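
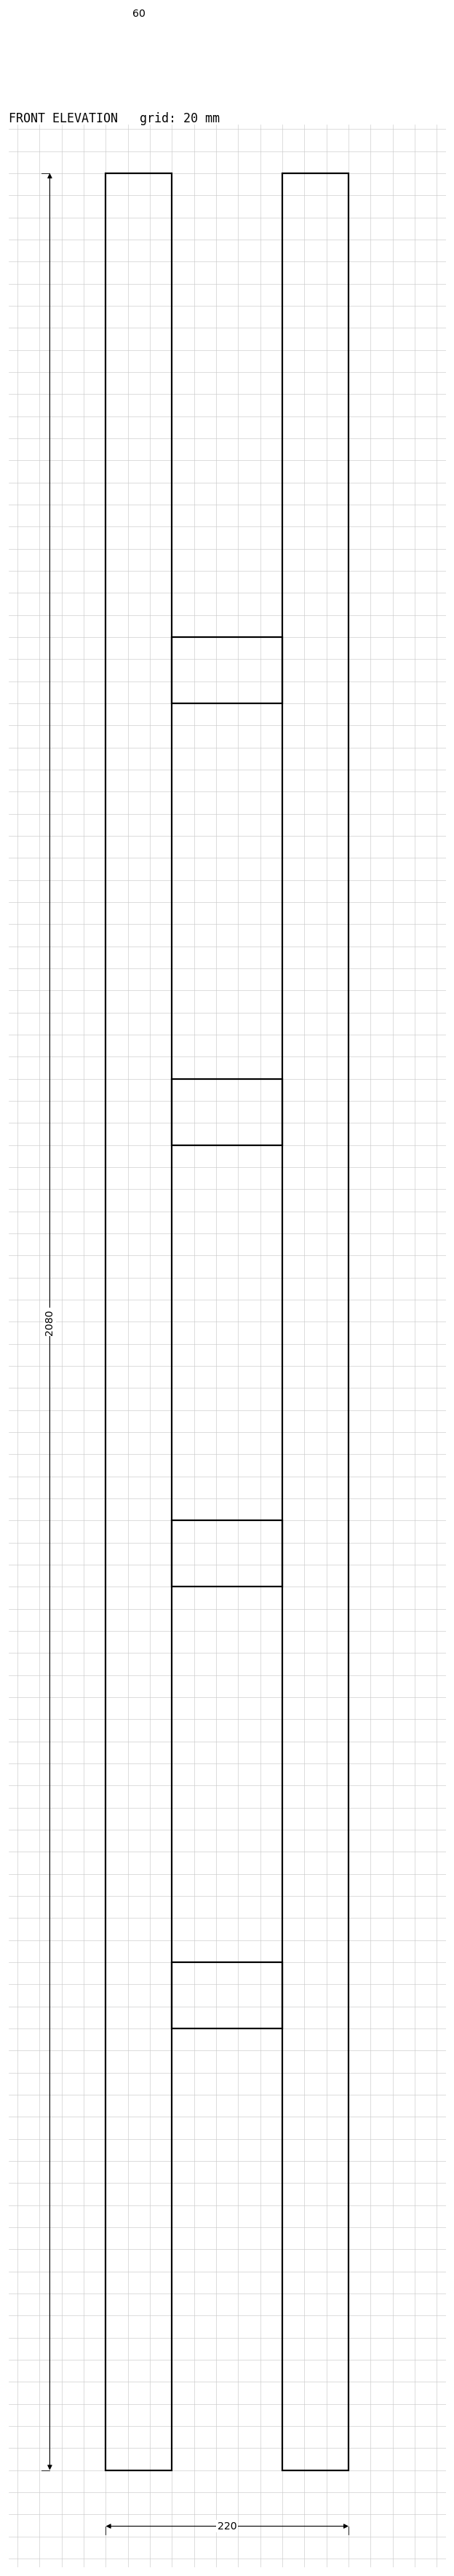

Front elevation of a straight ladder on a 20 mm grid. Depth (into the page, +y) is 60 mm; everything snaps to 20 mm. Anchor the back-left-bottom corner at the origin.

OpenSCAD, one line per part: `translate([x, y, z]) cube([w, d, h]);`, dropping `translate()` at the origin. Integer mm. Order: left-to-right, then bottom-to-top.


cube([60, 60, 2080]);
translate([60, 0, 400]) cube([100, 60, 60]);
translate([60, 0, 800]) cube([100, 60, 60]);
translate([60, 0, 1200]) cube([100, 60, 60]);
translate([60, 0, 1600]) cube([100, 60, 60]);
translate([160, 0, 0]) cube([60, 60, 2080]);


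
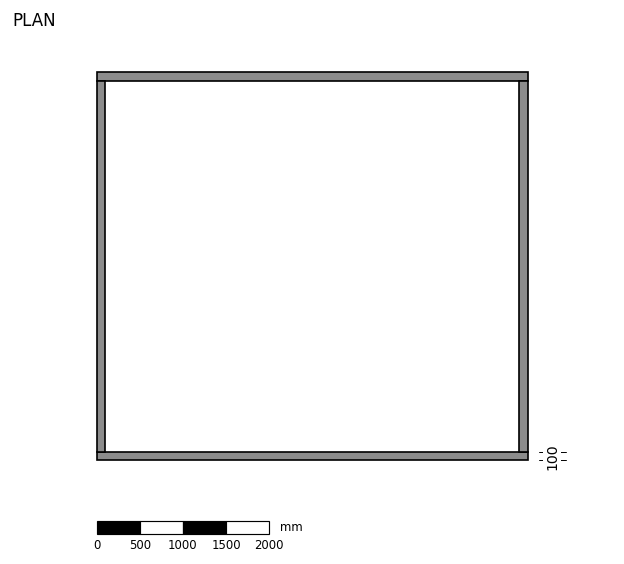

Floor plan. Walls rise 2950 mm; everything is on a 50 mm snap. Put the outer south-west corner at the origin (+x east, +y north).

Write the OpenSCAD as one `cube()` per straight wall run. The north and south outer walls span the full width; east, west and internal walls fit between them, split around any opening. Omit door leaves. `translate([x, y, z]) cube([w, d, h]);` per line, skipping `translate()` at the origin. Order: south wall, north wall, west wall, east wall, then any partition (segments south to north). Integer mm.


cube([5000, 100, 2950]);
translate([0, 4400, 0]) cube([5000, 100, 2950]);
translate([0, 100, 0]) cube([100, 4300, 2950]);
translate([4900, 100, 0]) cube([100, 4300, 2950]);


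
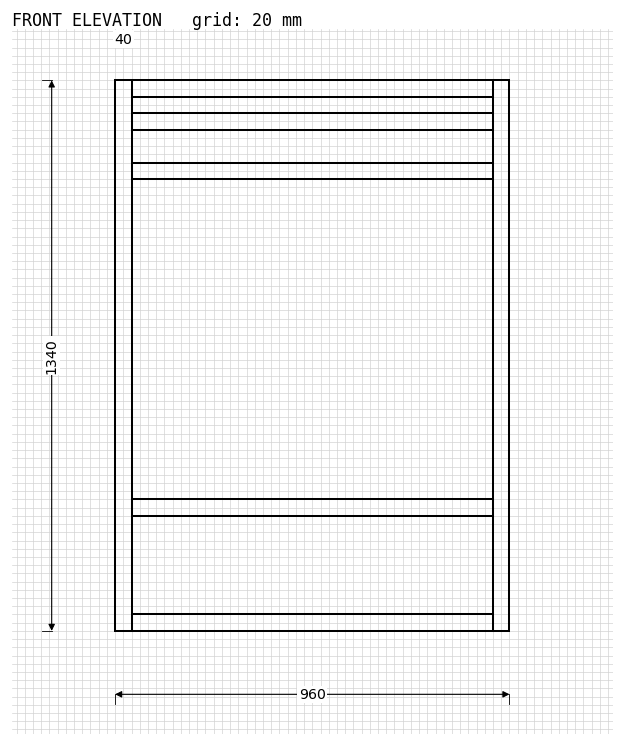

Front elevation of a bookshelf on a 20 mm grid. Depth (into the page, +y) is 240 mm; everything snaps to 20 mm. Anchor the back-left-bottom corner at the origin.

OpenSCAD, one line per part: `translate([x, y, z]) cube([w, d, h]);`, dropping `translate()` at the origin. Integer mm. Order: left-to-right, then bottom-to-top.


cube([40, 240, 1340]);
translate([40, 0, 0]) cube([880, 240, 40]);
translate([40, 0, 280]) cube([880, 240, 40]);
translate([40, 0, 1100]) cube([880, 240, 40]);
translate([40, 0, 1220]) cube([880, 240, 40]);
translate([40, 0, 1300]) cube([880, 240, 40]);
translate([920, 0, 0]) cube([40, 240, 1340]);


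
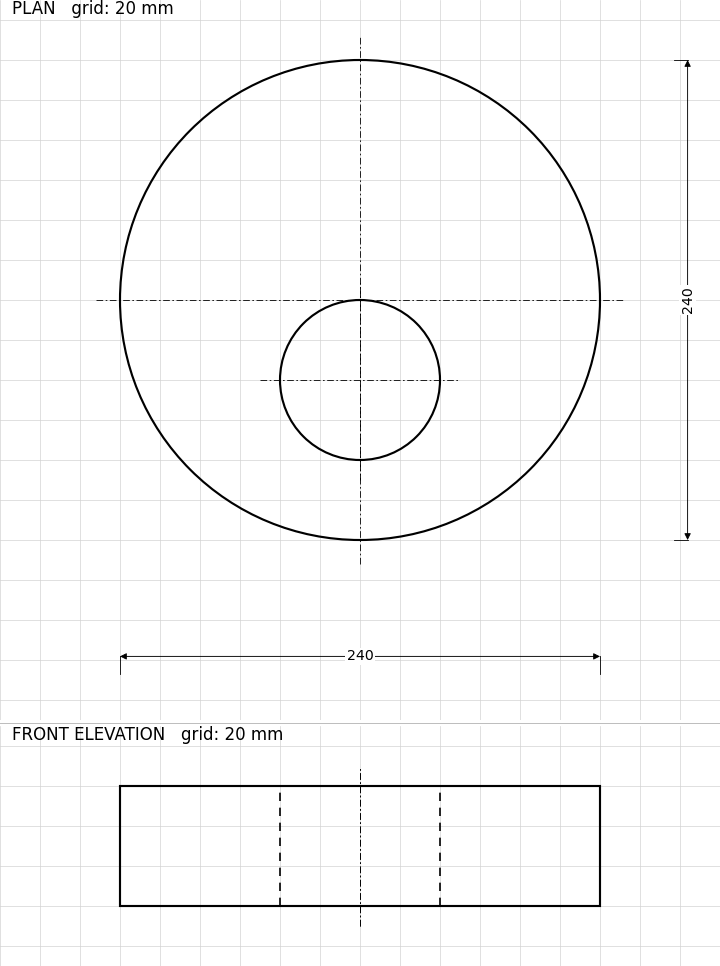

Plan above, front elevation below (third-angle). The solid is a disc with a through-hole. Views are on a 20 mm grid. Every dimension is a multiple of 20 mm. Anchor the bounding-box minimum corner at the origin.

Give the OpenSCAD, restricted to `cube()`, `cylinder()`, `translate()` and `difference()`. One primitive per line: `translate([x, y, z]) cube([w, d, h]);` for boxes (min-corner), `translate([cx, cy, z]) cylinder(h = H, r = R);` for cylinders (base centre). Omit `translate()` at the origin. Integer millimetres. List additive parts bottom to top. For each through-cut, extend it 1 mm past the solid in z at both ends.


difference() {
  translate([120, 120, 0]) cylinder(h = 60, r = 120);
  translate([120, 80, -1]) cylinder(h = 62, r = 40);
}


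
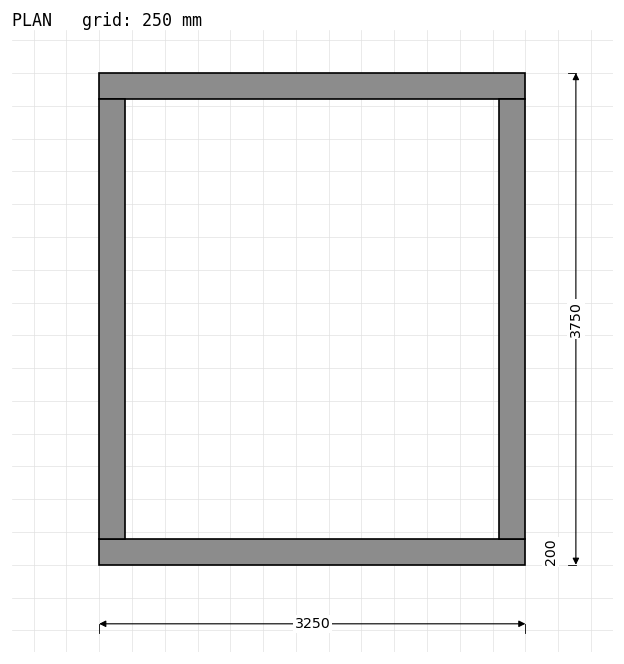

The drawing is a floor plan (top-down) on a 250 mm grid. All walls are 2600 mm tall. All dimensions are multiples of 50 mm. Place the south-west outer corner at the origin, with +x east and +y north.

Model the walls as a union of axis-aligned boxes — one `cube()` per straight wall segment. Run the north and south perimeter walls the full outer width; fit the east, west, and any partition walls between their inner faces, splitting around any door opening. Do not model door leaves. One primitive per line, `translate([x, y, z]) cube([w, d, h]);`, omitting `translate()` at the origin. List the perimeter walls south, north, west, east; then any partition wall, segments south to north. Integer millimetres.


cube([3250, 200, 2600]);
translate([0, 3550, 0]) cube([3250, 200, 2600]);
translate([0, 200, 0]) cube([200, 3350, 2600]);
translate([3050, 200, 0]) cube([200, 3350, 2600]);


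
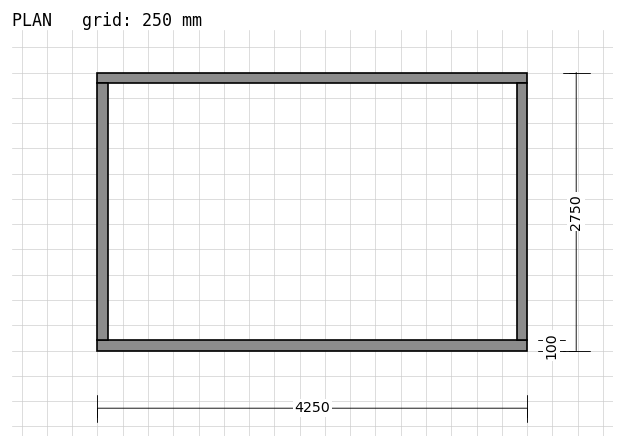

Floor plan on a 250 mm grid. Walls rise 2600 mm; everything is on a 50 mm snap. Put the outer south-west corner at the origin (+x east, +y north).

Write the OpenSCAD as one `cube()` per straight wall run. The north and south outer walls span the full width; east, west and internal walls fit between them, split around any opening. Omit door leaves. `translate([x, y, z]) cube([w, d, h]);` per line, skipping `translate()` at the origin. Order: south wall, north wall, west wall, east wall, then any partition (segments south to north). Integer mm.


cube([4250, 100, 2600]);
translate([0, 2650, 0]) cube([4250, 100, 2600]);
translate([0, 100, 0]) cube([100, 2550, 2600]);
translate([4150, 100, 0]) cube([100, 2550, 2600]);


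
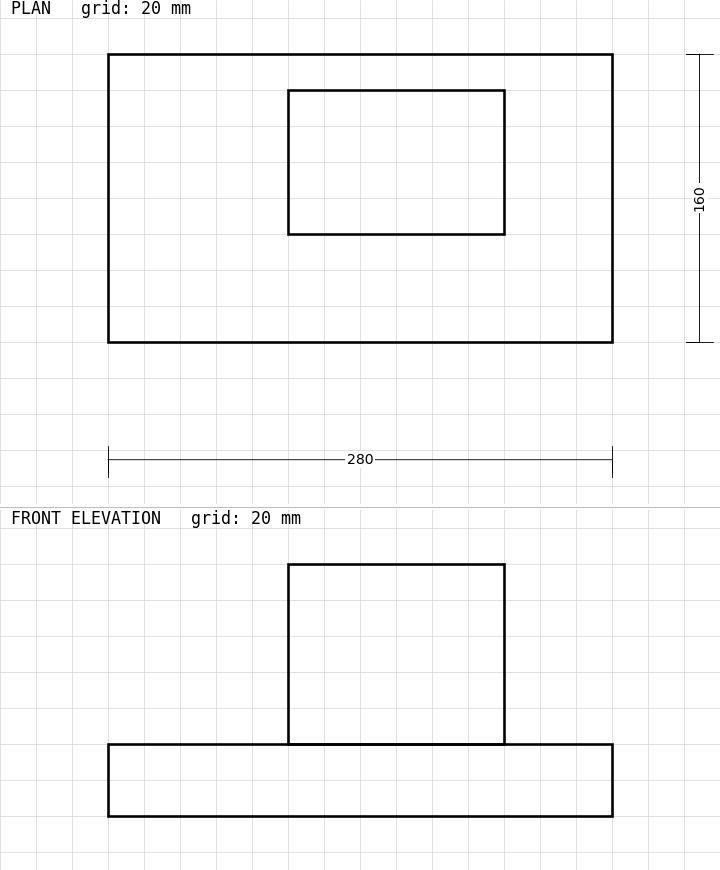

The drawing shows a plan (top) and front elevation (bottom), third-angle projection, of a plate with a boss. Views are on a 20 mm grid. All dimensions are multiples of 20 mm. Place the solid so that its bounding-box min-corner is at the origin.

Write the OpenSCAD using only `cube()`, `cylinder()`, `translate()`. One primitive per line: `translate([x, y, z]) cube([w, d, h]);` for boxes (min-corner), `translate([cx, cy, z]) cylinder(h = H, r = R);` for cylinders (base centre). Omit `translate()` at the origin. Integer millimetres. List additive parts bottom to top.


cube([280, 160, 40]);
translate([100, 60, 40]) cube([120, 80, 100]);


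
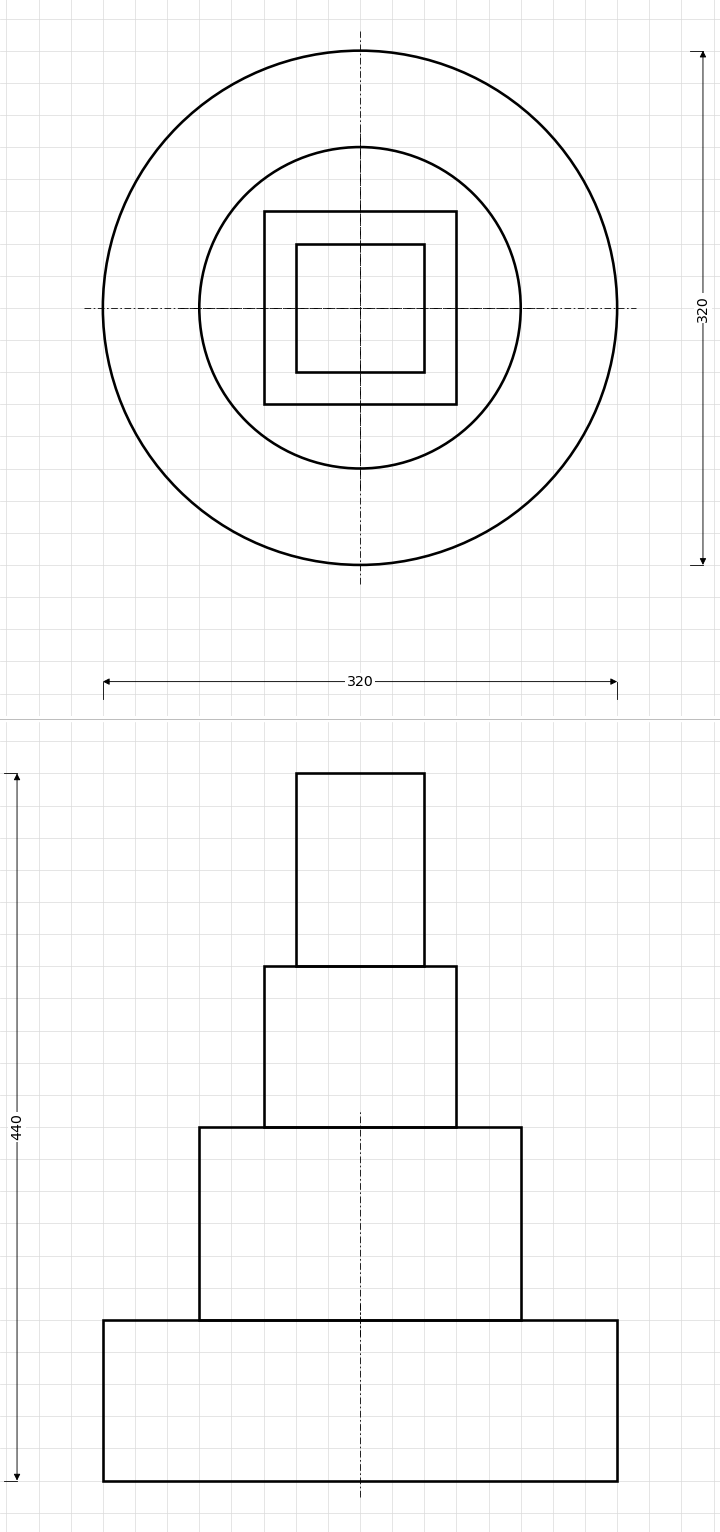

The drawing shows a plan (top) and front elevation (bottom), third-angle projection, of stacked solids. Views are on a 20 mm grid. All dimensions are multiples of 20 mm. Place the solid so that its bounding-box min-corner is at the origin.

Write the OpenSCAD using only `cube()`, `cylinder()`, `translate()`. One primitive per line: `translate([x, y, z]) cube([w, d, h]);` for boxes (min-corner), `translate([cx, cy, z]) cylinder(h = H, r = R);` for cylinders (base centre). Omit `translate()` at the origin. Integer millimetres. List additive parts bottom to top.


translate([160, 160, 0]) cylinder(h = 100, r = 160);
translate([160, 160, 100]) cylinder(h = 120, r = 100);
translate([100, 100, 220]) cube([120, 120, 100]);
translate([120, 120, 320]) cube([80, 80, 120]);


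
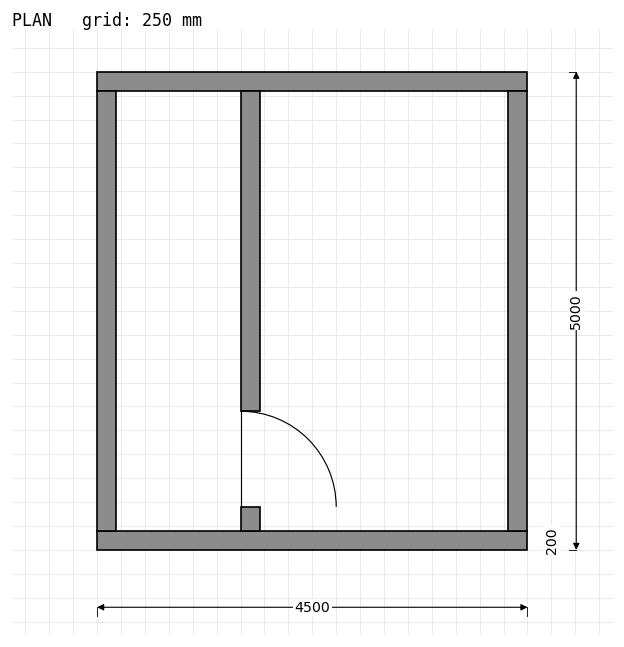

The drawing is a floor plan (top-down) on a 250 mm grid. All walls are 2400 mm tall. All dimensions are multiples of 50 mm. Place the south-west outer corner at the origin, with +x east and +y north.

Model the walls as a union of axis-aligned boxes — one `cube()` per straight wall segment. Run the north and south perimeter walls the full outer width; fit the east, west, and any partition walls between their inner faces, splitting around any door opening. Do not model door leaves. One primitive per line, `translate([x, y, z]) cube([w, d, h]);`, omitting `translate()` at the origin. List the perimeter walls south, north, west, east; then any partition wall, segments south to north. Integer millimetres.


cube([4500, 200, 2400]);
translate([0, 4800, 0]) cube([4500, 200, 2400]);
translate([0, 200, 0]) cube([200, 4600, 2400]);
translate([4300, 200, 0]) cube([200, 4600, 2400]);
translate([1500, 200, 0]) cube([200, 250, 2400]);
translate([1500, 1450, 0]) cube([200, 3350, 2400]);


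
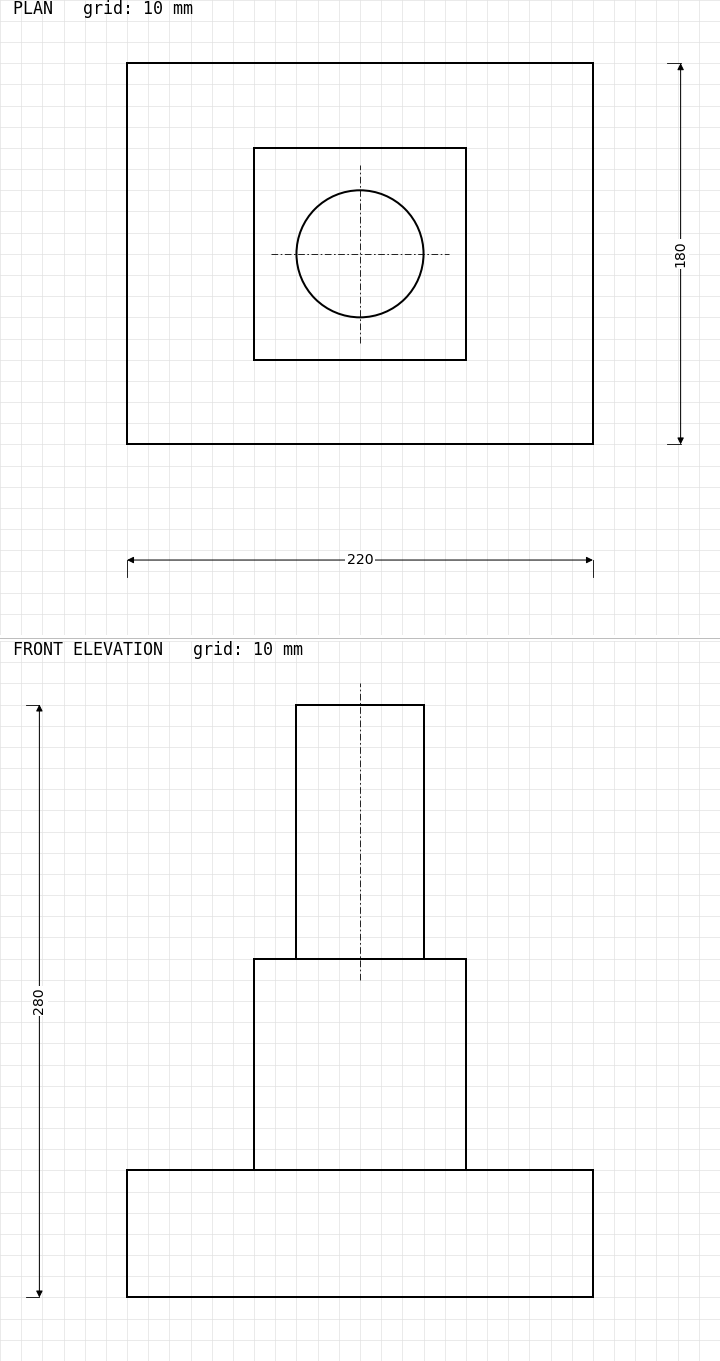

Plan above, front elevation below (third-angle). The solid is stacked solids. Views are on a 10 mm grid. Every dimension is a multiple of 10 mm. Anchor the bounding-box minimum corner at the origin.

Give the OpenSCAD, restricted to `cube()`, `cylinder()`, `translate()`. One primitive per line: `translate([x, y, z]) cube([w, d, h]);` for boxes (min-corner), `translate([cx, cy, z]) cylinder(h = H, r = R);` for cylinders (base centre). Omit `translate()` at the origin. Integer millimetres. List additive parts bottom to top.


cube([220, 180, 60]);
translate([60, 40, 60]) cube([100, 100, 100]);
translate([110, 90, 160]) cylinder(h = 120, r = 30);


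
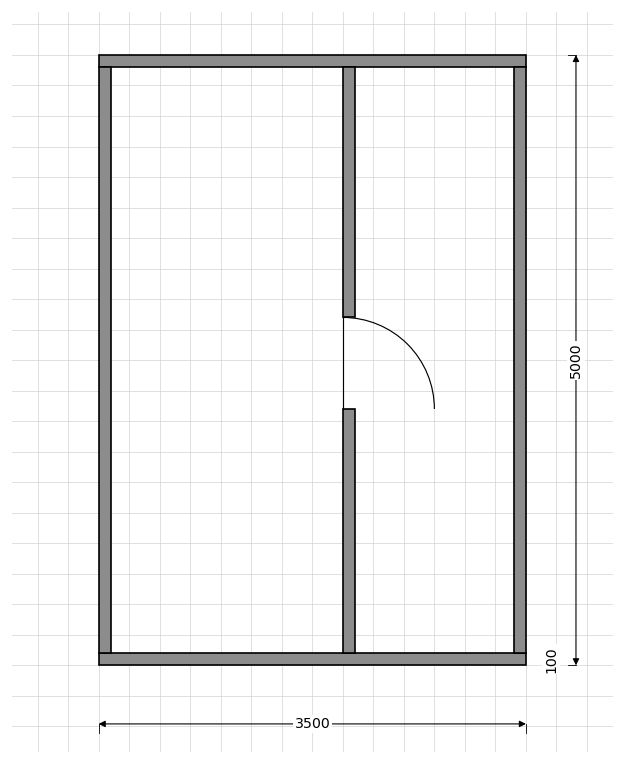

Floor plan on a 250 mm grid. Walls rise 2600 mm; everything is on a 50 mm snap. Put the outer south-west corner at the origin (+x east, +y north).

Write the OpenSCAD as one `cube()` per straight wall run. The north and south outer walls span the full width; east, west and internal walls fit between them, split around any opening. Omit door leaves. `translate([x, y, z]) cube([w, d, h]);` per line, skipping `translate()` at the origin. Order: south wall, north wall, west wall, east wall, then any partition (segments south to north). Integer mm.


cube([3500, 100, 2600]);
translate([0, 4900, 0]) cube([3500, 100, 2600]);
translate([0, 100, 0]) cube([100, 4800, 2600]);
translate([3400, 100, 0]) cube([100, 4800, 2600]);
translate([2000, 100, 0]) cube([100, 2000, 2600]);
translate([2000, 2850, 0]) cube([100, 2050, 2600]);


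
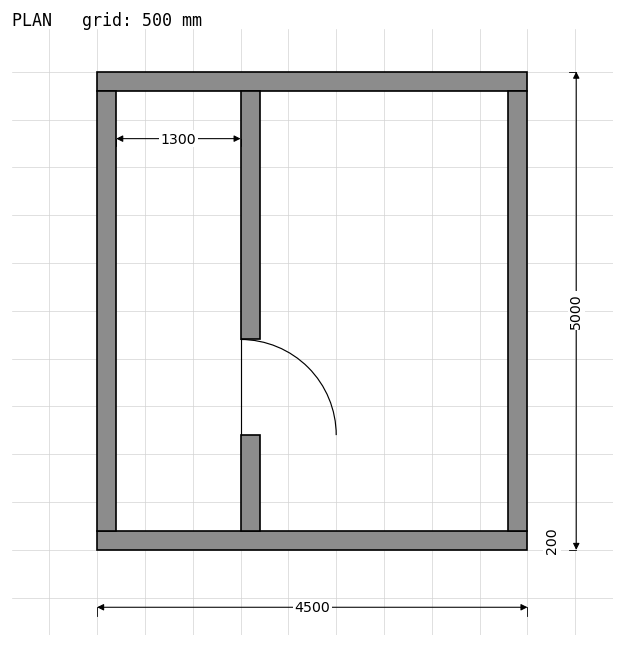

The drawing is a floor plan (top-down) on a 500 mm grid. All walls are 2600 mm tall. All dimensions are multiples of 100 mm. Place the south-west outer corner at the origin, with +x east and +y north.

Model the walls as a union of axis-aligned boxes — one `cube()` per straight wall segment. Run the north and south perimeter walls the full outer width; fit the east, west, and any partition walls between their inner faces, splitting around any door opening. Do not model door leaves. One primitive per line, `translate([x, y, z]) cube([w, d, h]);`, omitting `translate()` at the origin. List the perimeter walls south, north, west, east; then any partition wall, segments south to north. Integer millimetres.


cube([4500, 200, 2600]);
translate([0, 4800, 0]) cube([4500, 200, 2600]);
translate([0, 200, 0]) cube([200, 4600, 2600]);
translate([4300, 200, 0]) cube([200, 4600, 2600]);
translate([1500, 200, 0]) cube([200, 1000, 2600]);
translate([1500, 2200, 0]) cube([200, 2600, 2600]);


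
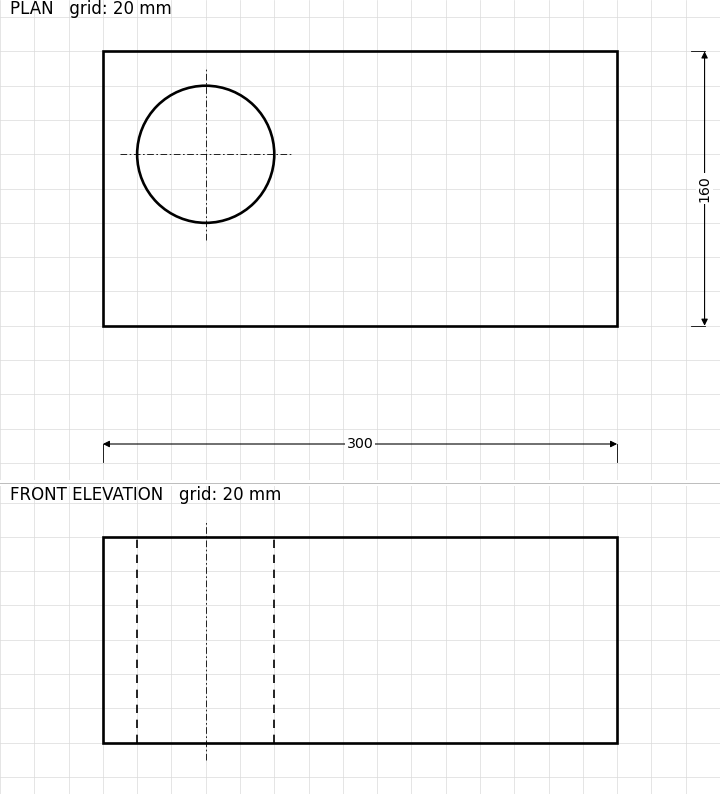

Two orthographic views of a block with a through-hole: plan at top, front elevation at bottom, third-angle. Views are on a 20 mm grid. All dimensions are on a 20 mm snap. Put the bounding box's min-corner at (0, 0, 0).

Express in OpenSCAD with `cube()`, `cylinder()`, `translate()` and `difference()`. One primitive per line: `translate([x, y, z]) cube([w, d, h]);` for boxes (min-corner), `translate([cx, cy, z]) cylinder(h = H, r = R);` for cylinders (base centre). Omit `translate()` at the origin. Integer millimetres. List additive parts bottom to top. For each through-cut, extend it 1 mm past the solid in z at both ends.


difference() {
  cube([300, 160, 120]);
  translate([60, 100, -1]) cylinder(h = 122, r = 40);
}


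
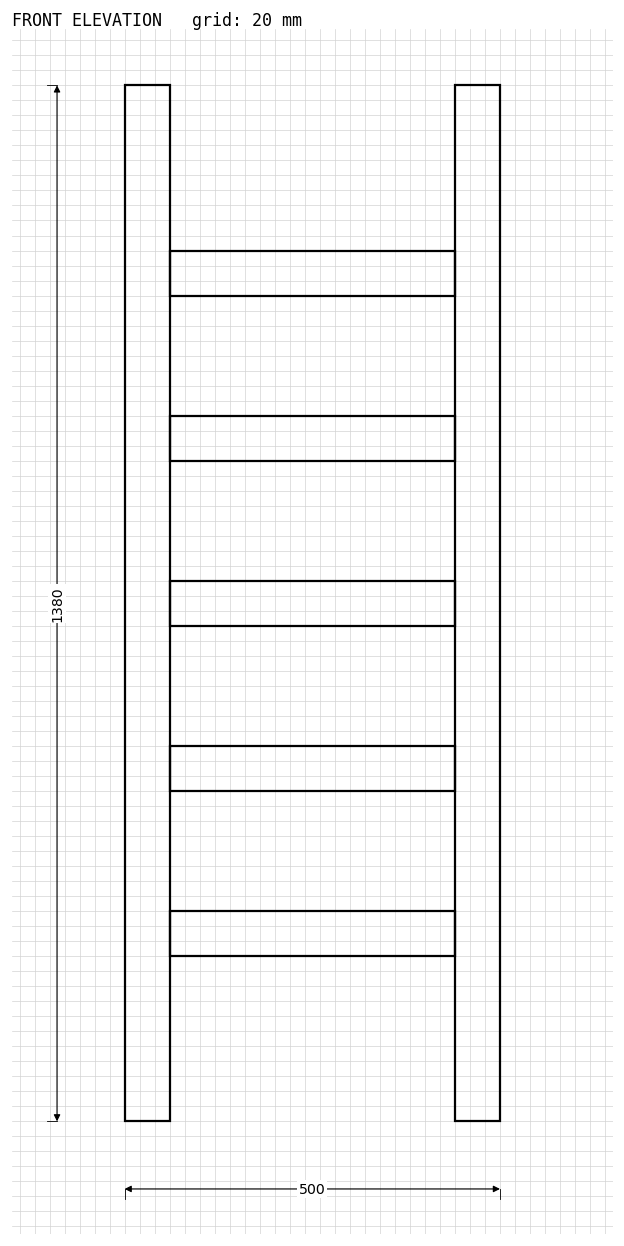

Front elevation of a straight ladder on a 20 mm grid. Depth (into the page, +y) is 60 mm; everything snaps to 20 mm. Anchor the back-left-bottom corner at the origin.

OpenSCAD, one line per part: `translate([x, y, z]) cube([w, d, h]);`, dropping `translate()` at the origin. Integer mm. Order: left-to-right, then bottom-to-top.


cube([60, 60, 1380]);
translate([60, 0, 220]) cube([380, 60, 60]);
translate([60, 0, 440]) cube([380, 60, 60]);
translate([60, 0, 660]) cube([380, 60, 60]);
translate([60, 0, 880]) cube([380, 60, 60]);
translate([60, 0, 1100]) cube([380, 60, 60]);
translate([440, 0, 0]) cube([60, 60, 1380]);


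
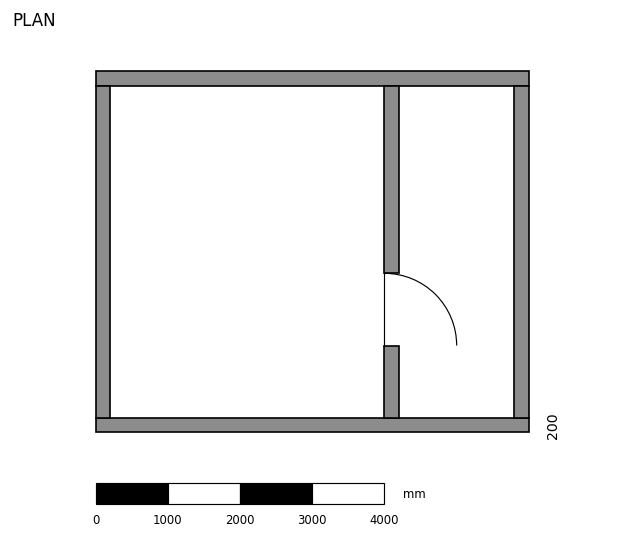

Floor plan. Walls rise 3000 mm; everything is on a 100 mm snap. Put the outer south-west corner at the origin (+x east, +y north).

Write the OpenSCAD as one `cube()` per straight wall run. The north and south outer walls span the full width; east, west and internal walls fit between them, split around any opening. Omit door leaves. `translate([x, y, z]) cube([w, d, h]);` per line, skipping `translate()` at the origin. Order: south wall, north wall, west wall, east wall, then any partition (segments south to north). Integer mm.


cube([6000, 200, 3000]);
translate([0, 4800, 0]) cube([6000, 200, 3000]);
translate([0, 200, 0]) cube([200, 4600, 3000]);
translate([5800, 200, 0]) cube([200, 4600, 3000]);
translate([4000, 200, 0]) cube([200, 1000, 3000]);
translate([4000, 2200, 0]) cube([200, 2600, 3000]);


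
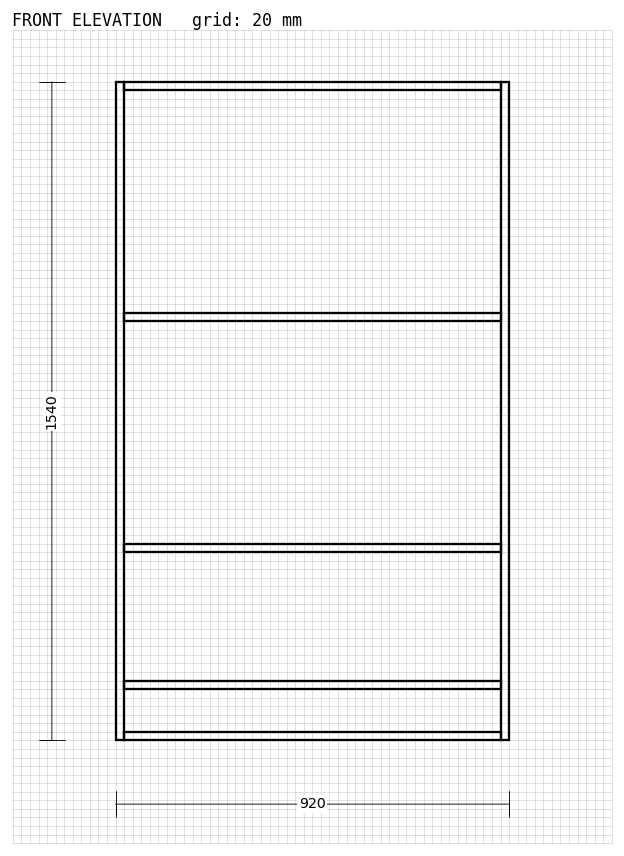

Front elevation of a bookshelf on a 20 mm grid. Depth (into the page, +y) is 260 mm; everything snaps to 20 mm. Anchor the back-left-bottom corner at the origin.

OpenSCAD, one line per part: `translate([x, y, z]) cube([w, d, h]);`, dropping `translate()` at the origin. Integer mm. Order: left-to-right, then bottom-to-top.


cube([20, 260, 1540]);
translate([20, 0, 0]) cube([880, 260, 20]);
translate([20, 0, 120]) cube([880, 260, 20]);
translate([20, 0, 440]) cube([880, 260, 20]);
translate([20, 0, 980]) cube([880, 260, 20]);
translate([20, 0, 1520]) cube([880, 260, 20]);
translate([900, 0, 0]) cube([20, 260, 1540]);


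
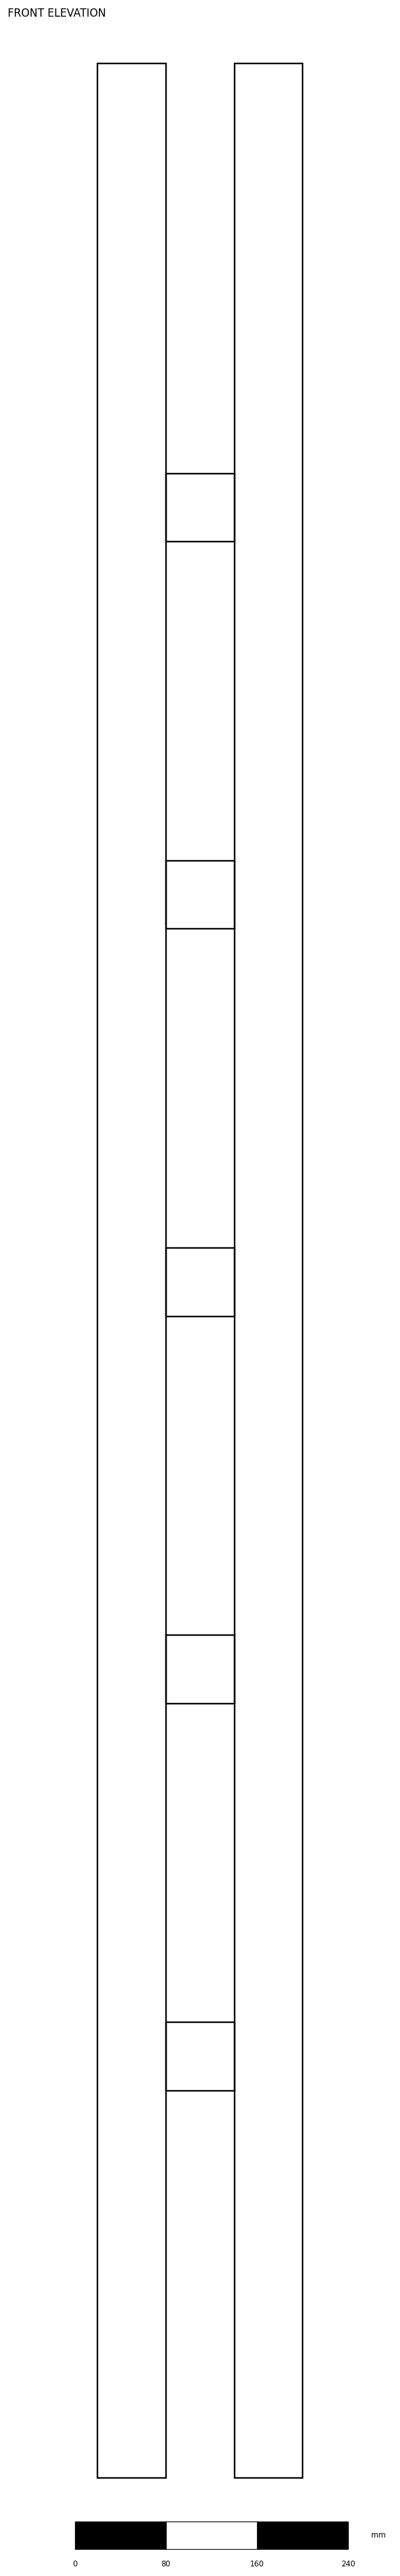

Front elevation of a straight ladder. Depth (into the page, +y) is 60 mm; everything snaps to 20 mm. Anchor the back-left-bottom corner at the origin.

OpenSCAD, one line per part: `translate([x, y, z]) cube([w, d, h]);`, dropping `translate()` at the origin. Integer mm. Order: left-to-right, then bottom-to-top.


cube([60, 60, 2120]);
translate([60, 0, 340]) cube([60, 60, 60]);
translate([60, 0, 680]) cube([60, 60, 60]);
translate([60, 0, 1020]) cube([60, 60, 60]);
translate([60, 0, 1360]) cube([60, 60, 60]);
translate([60, 0, 1700]) cube([60, 60, 60]);
translate([120, 0, 0]) cube([60, 60, 2120]);


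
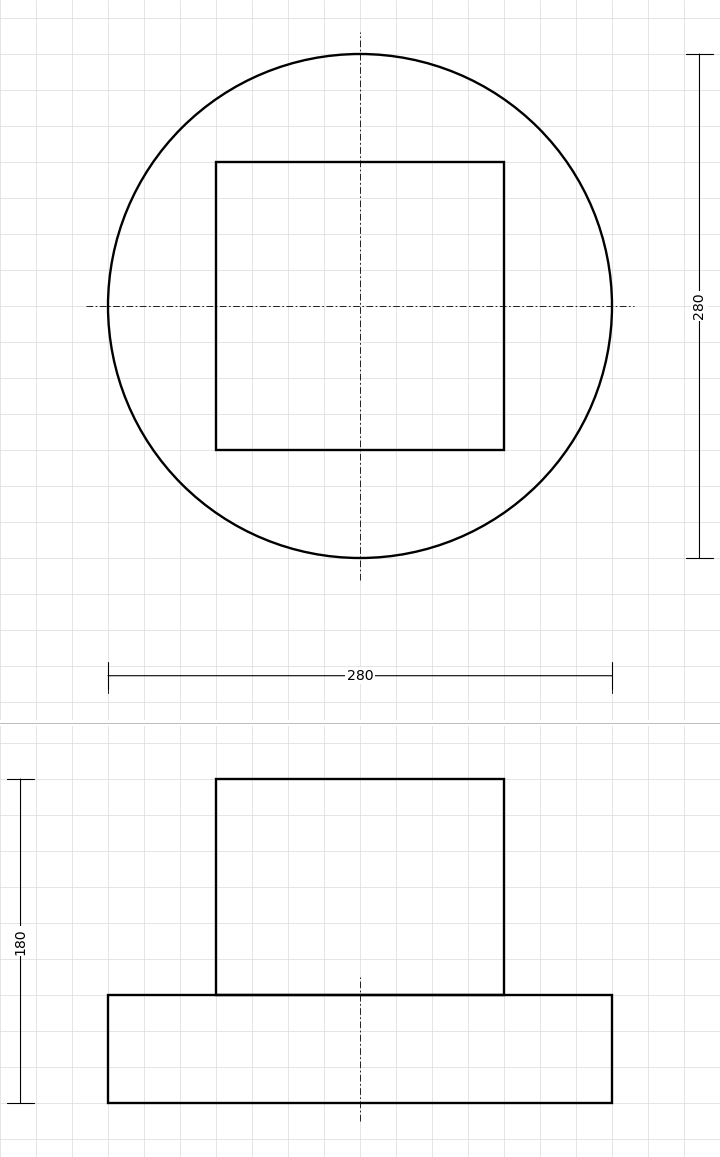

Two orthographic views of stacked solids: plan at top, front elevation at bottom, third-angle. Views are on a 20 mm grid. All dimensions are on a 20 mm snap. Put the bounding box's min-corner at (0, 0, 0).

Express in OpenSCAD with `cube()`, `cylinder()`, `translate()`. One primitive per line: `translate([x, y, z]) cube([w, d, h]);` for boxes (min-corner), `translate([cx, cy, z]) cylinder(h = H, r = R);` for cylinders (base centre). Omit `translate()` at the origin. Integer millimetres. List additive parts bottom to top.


translate([140, 140, 0]) cylinder(h = 60, r = 140);
translate([60, 60, 60]) cube([160, 160, 120]);


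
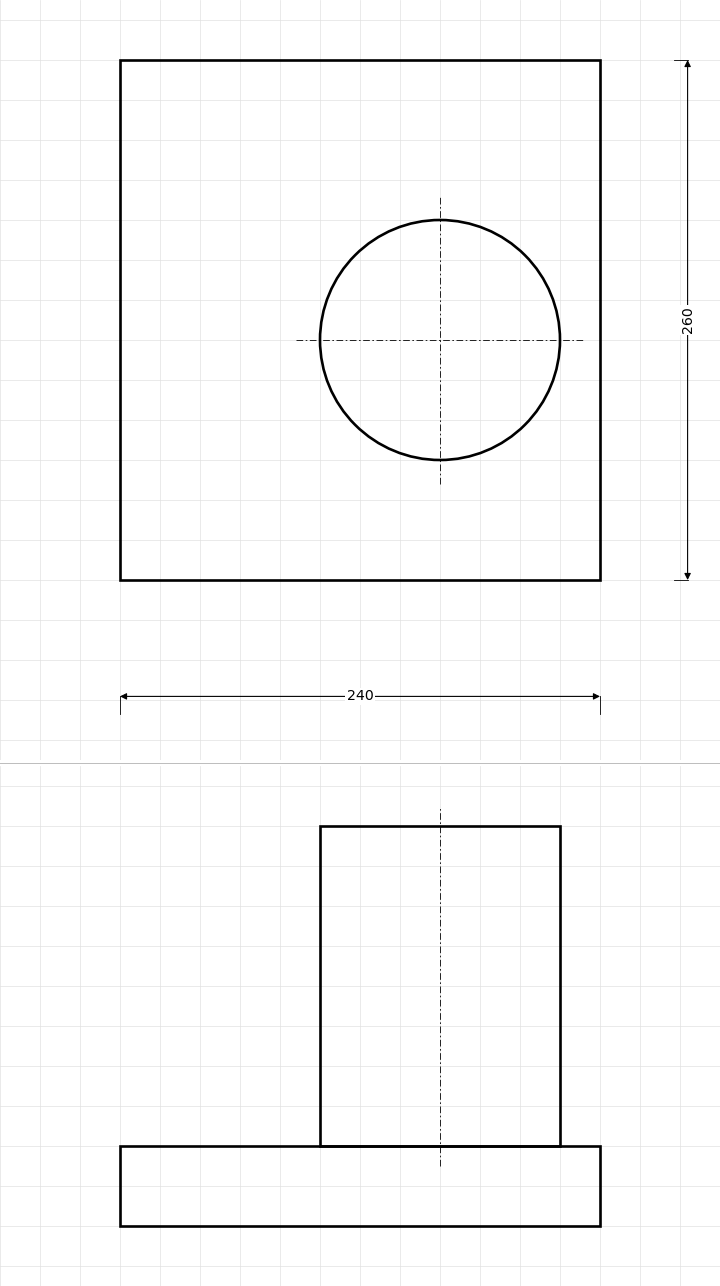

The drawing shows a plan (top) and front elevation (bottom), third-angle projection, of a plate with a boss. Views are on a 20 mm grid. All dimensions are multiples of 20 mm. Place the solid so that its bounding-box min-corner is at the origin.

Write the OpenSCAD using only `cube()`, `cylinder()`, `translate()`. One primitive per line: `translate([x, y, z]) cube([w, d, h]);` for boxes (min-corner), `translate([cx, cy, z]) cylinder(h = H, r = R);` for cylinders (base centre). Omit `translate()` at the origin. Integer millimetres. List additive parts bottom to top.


cube([240, 260, 40]);
translate([160, 120, 40]) cylinder(h = 160, r = 60);


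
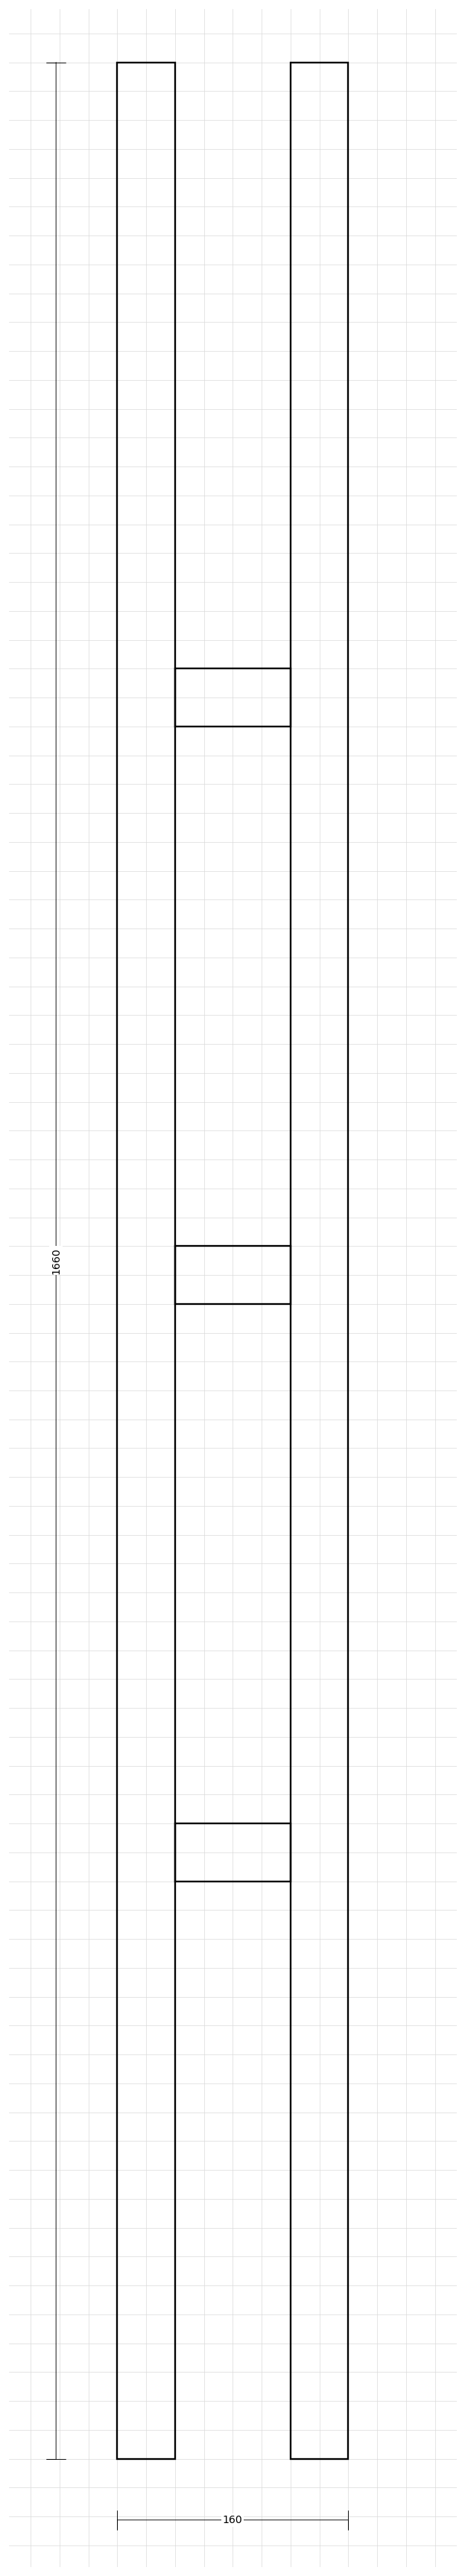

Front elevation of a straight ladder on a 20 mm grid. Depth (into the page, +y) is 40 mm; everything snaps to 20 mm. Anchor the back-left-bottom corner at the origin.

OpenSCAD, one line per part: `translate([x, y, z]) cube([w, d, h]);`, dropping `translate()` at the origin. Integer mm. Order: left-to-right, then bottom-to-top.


cube([40, 40, 1660]);
translate([40, 0, 400]) cube([80, 40, 40]);
translate([40, 0, 800]) cube([80, 40, 40]);
translate([40, 0, 1200]) cube([80, 40, 40]);
translate([120, 0, 0]) cube([40, 40, 1660]);


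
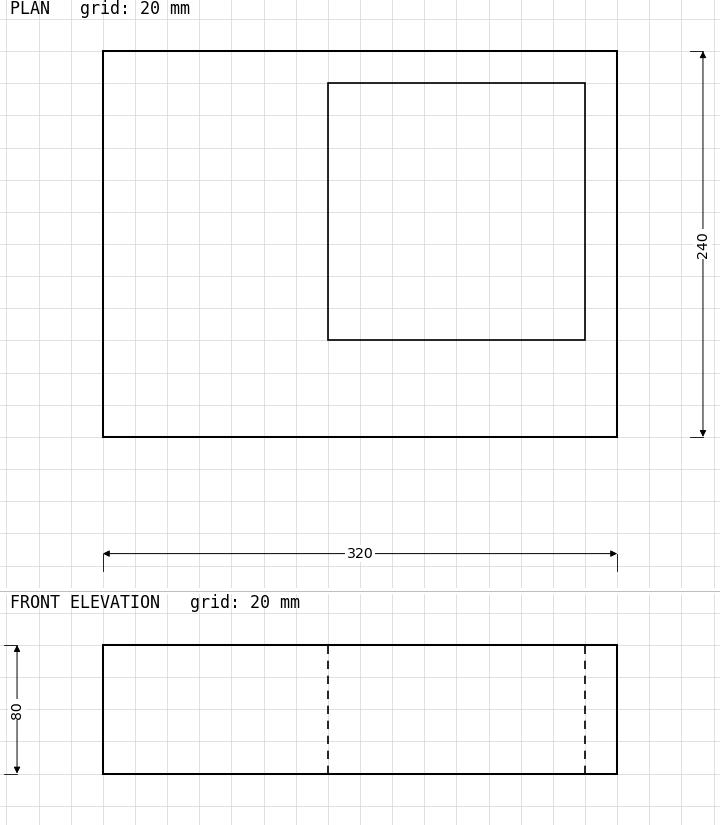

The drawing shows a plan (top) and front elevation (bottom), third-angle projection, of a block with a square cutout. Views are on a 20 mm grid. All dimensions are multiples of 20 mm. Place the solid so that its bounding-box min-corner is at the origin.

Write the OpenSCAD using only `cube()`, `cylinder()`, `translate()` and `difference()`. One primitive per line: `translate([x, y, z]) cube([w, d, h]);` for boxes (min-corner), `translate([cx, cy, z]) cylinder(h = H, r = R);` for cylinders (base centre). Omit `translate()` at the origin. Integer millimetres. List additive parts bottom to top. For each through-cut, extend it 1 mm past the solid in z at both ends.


difference() {
  cube([320, 240, 80]);
  translate([140, 60, -1]) cube([160, 160, 82]);
}


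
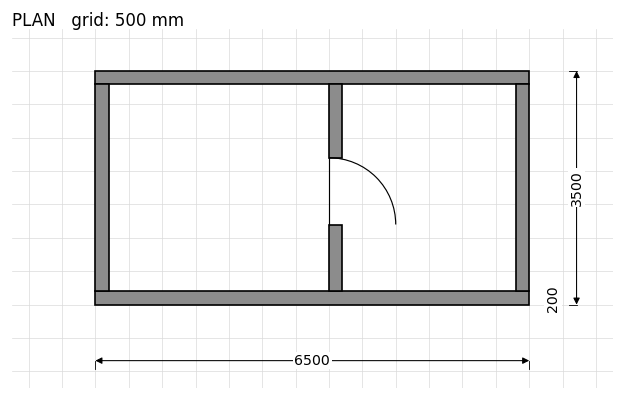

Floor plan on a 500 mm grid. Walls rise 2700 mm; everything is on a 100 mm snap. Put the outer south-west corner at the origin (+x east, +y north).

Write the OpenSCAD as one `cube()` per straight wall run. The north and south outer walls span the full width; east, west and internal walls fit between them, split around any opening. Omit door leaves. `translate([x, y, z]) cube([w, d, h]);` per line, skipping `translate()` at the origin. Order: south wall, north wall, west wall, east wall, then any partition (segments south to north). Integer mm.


cube([6500, 200, 2700]);
translate([0, 3300, 0]) cube([6500, 200, 2700]);
translate([0, 200, 0]) cube([200, 3100, 2700]);
translate([6300, 200, 0]) cube([200, 3100, 2700]);
translate([3500, 200, 0]) cube([200, 1000, 2700]);
translate([3500, 2200, 0]) cube([200, 1100, 2700]);


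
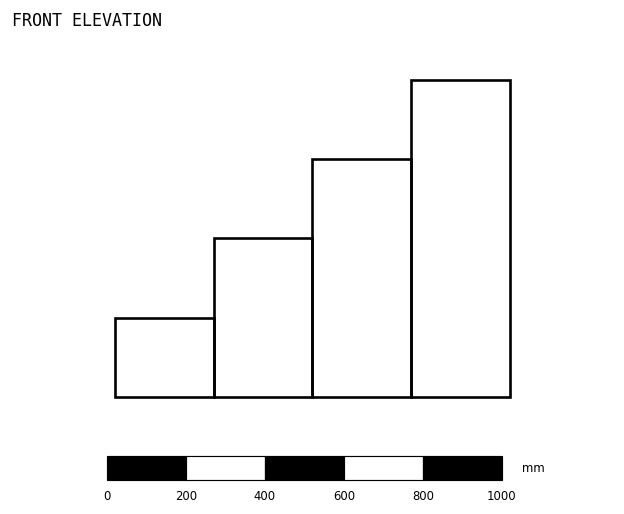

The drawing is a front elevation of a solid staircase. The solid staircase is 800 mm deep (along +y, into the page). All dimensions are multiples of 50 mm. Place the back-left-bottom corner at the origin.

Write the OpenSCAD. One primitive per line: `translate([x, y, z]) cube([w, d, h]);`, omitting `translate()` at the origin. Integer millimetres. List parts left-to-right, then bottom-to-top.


cube([250, 800, 200]);
translate([250, 0, 0]) cube([250, 800, 400]);
translate([500, 0, 0]) cube([250, 800, 600]);
translate([750, 0, 0]) cube([250, 800, 800]);


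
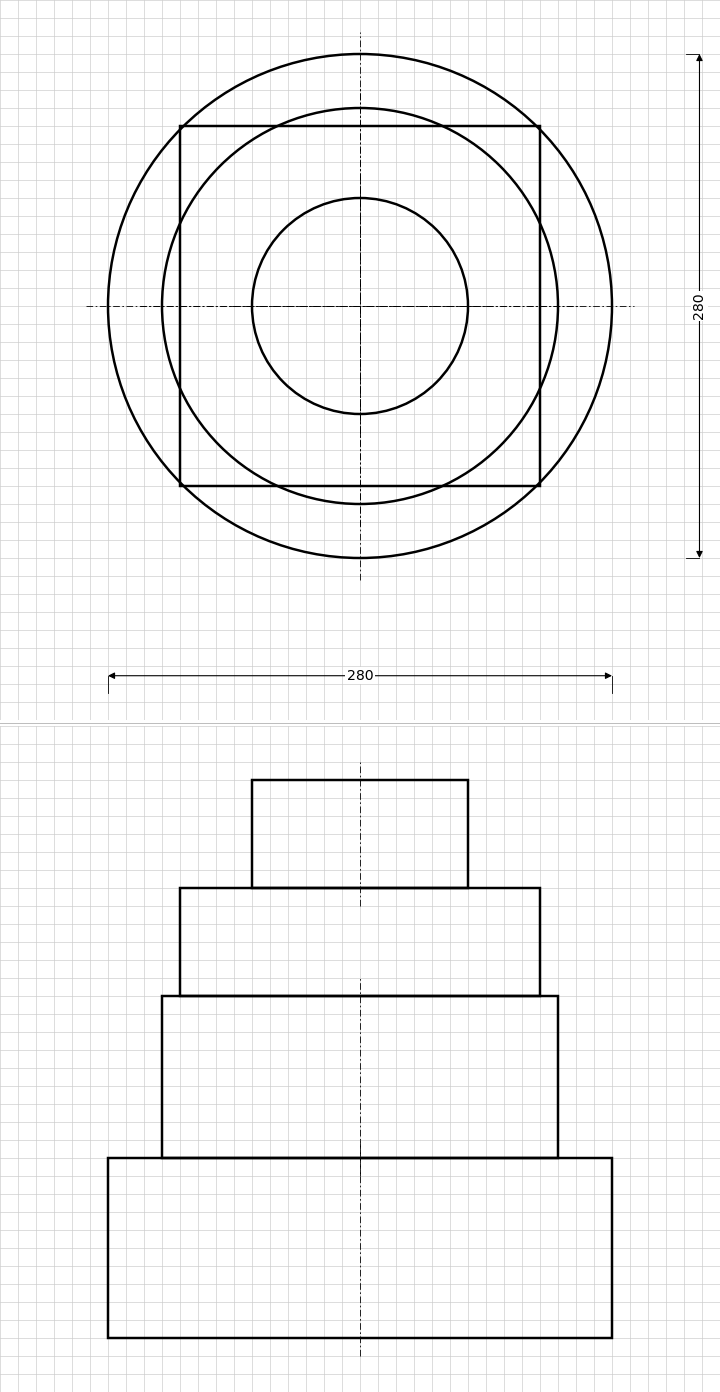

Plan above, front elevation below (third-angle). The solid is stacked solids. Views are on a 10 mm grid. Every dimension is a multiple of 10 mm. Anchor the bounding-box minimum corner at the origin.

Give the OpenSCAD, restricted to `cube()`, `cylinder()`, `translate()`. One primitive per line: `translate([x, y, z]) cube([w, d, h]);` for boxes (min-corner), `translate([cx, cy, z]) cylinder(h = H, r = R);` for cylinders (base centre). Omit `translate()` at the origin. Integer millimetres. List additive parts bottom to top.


translate([140, 140, 0]) cylinder(h = 100, r = 140);
translate([140, 140, 100]) cylinder(h = 90, r = 110);
translate([40, 40, 190]) cube([200, 200, 60]);
translate([140, 140, 250]) cylinder(h = 60, r = 60);


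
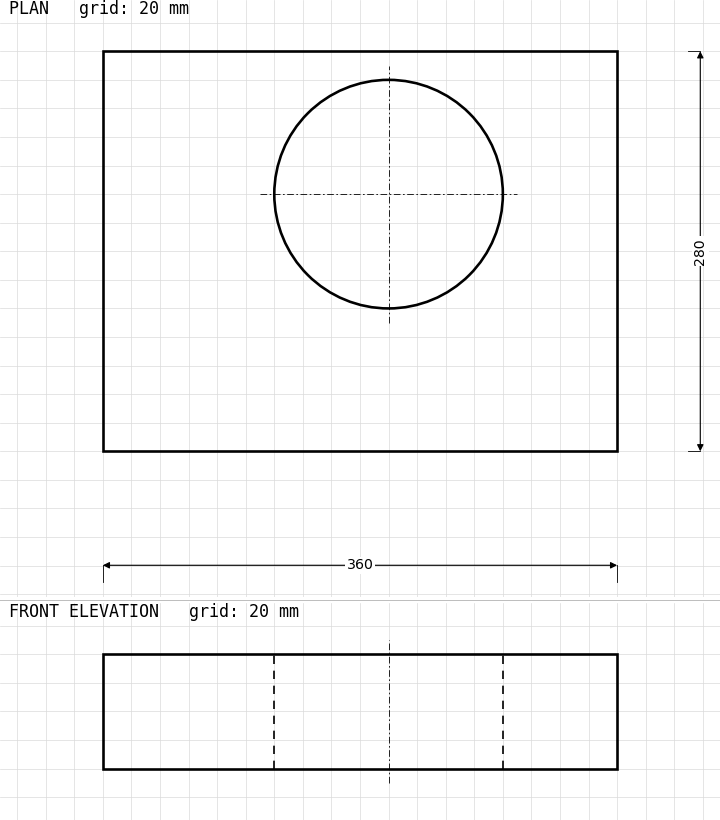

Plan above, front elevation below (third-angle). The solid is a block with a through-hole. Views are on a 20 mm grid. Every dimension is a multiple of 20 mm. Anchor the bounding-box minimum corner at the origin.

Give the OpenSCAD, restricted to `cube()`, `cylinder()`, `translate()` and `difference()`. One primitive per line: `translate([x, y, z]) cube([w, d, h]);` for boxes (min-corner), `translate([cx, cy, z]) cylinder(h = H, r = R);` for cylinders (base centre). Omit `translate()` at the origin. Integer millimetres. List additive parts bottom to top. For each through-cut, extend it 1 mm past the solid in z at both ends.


difference() {
  cube([360, 280, 80]);
  translate([200, 180, -1]) cylinder(h = 82, r = 80);
}


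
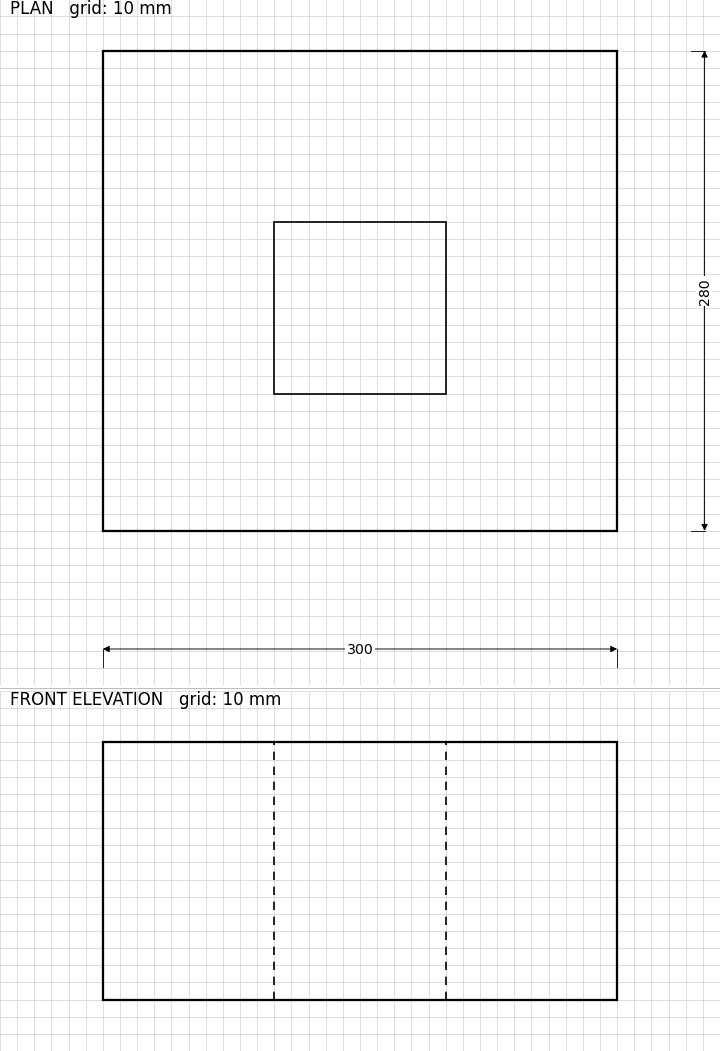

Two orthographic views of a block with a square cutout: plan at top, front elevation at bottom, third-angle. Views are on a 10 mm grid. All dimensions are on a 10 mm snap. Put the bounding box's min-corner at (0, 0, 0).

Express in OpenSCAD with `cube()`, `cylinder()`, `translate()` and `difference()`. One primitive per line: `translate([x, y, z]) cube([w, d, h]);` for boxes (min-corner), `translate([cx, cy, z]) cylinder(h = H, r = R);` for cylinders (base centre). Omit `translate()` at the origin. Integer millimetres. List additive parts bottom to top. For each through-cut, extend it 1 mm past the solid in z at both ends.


difference() {
  cube([300, 280, 150]);
  translate([100, 80, -1]) cube([100, 100, 152]);
}


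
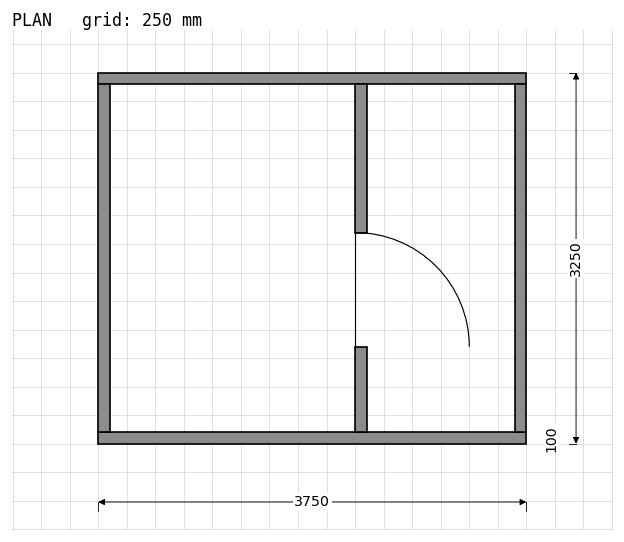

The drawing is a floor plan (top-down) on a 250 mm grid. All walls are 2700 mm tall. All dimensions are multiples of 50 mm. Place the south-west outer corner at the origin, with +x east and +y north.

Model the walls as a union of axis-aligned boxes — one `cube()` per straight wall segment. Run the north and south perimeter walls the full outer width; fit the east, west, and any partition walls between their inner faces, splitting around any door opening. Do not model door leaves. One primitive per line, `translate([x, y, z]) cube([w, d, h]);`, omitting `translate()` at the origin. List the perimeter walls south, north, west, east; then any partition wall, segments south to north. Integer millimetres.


cube([3750, 100, 2700]);
translate([0, 3150, 0]) cube([3750, 100, 2700]);
translate([0, 100, 0]) cube([100, 3050, 2700]);
translate([3650, 100, 0]) cube([100, 3050, 2700]);
translate([2250, 100, 0]) cube([100, 750, 2700]);
translate([2250, 1850, 0]) cube([100, 1300, 2700]);


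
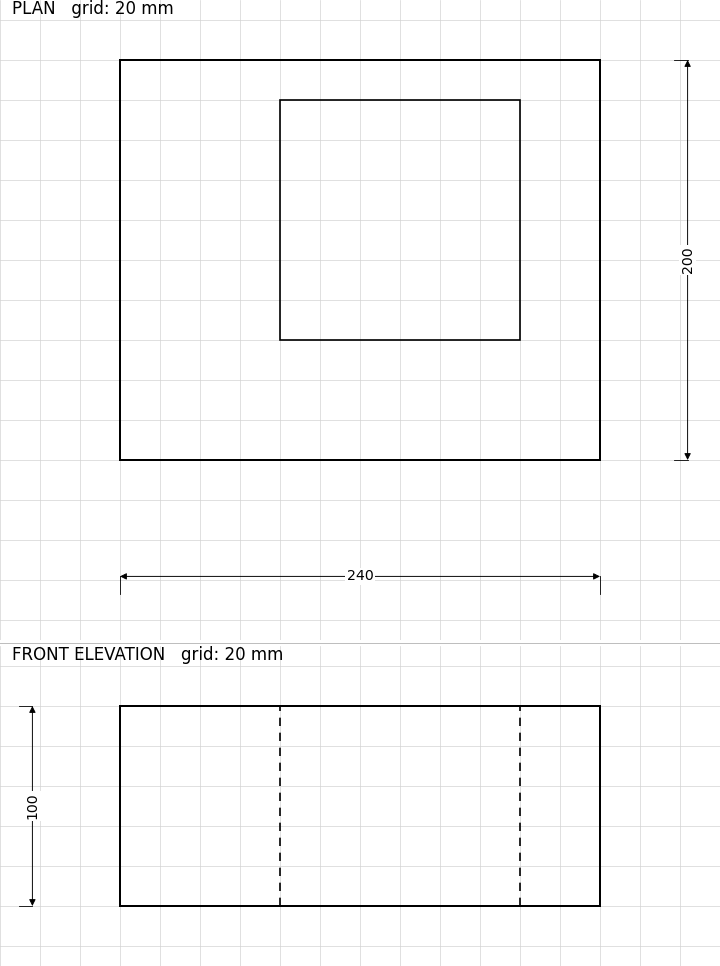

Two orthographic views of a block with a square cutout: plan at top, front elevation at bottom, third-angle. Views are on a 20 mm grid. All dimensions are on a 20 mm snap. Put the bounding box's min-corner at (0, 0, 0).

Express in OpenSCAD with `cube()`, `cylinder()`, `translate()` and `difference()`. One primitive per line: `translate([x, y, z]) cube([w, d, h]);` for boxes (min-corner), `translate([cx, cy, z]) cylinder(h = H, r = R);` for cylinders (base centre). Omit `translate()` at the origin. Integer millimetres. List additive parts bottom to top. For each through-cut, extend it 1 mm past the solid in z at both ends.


difference() {
  cube([240, 200, 100]);
  translate([80, 60, -1]) cube([120, 120, 102]);
}


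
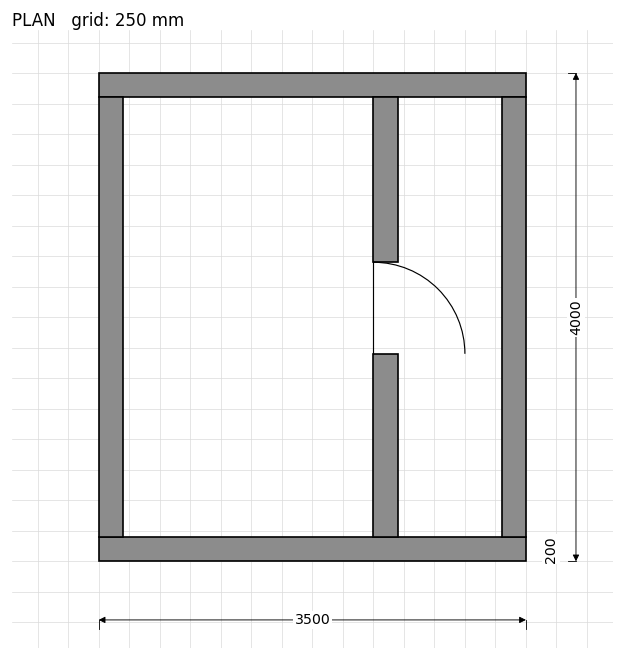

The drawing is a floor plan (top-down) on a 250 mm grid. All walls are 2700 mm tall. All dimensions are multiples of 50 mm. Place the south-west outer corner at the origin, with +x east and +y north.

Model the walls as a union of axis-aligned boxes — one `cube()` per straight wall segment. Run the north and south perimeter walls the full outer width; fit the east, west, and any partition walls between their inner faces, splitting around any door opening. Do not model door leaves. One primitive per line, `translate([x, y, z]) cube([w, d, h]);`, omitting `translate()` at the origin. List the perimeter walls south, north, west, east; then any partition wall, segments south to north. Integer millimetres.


cube([3500, 200, 2700]);
translate([0, 3800, 0]) cube([3500, 200, 2700]);
translate([0, 200, 0]) cube([200, 3600, 2700]);
translate([3300, 200, 0]) cube([200, 3600, 2700]);
translate([2250, 200, 0]) cube([200, 1500, 2700]);
translate([2250, 2450, 0]) cube([200, 1350, 2700]);


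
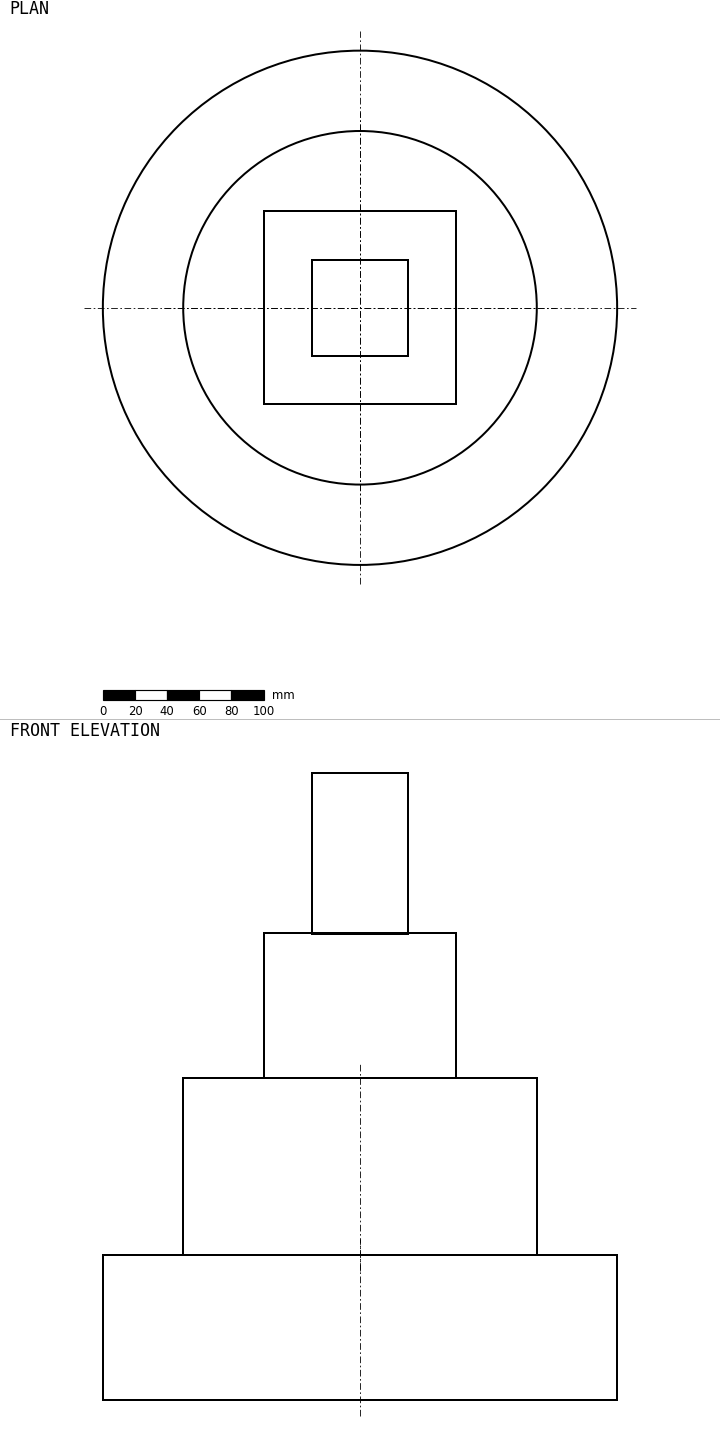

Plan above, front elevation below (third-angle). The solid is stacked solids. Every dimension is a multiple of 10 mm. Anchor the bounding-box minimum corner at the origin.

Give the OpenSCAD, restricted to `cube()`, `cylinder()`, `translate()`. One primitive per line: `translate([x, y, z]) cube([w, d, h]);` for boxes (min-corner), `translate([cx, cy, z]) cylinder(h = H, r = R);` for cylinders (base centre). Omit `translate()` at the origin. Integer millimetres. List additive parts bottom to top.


translate([160, 160, 0]) cylinder(h = 90, r = 160);
translate([160, 160, 90]) cylinder(h = 110, r = 110);
translate([100, 100, 200]) cube([120, 120, 90]);
translate([130, 130, 290]) cube([60, 60, 100]);


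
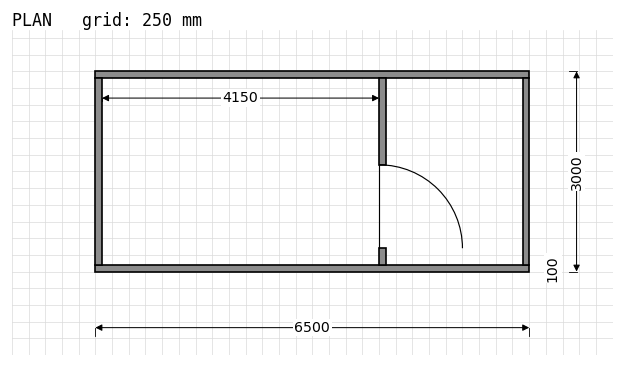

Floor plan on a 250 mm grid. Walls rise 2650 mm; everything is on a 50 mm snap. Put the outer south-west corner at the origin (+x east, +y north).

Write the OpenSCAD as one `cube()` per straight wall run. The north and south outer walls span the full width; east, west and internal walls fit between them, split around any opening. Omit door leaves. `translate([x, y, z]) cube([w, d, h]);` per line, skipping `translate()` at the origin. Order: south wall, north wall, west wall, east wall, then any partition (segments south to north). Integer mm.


cube([6500, 100, 2650]);
translate([0, 2900, 0]) cube([6500, 100, 2650]);
translate([0, 100, 0]) cube([100, 2800, 2650]);
translate([6400, 100, 0]) cube([100, 2800, 2650]);
translate([4250, 100, 0]) cube([100, 250, 2650]);
translate([4250, 1600, 0]) cube([100, 1300, 2650]);


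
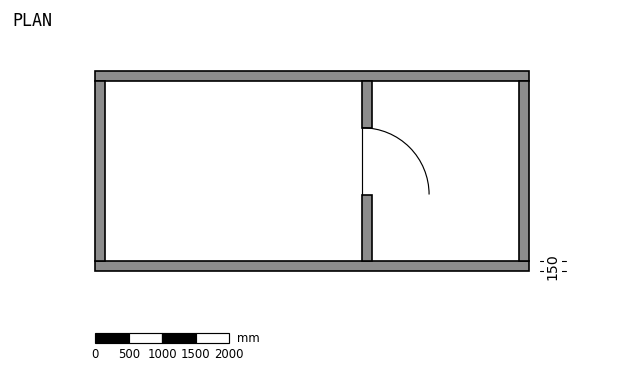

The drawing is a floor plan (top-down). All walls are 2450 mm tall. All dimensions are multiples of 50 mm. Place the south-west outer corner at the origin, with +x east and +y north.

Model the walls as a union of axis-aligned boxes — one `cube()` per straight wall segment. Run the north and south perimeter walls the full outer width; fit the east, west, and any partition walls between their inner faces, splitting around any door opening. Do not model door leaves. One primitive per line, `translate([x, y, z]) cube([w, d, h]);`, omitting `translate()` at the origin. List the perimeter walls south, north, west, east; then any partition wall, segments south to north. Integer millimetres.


cube([6500, 150, 2450]);
translate([0, 2850, 0]) cube([6500, 150, 2450]);
translate([0, 150, 0]) cube([150, 2700, 2450]);
translate([6350, 150, 0]) cube([150, 2700, 2450]);
translate([4000, 150, 0]) cube([150, 1000, 2450]);
translate([4000, 2150, 0]) cube([150, 700, 2450]);


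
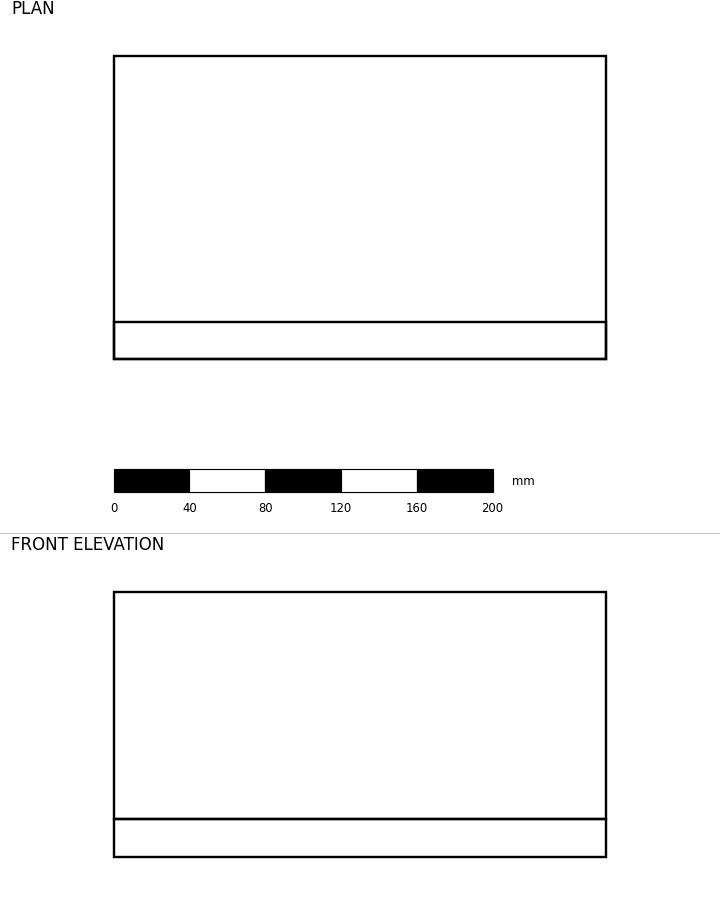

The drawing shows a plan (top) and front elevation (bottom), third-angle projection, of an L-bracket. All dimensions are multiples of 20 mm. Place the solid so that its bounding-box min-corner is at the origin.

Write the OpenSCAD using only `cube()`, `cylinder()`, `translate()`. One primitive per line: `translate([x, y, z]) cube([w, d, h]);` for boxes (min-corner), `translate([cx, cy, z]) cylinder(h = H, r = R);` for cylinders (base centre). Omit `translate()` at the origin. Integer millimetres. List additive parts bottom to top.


cube([260, 160, 20]);
translate([0, 0, 20]) cube([260, 20, 120]);


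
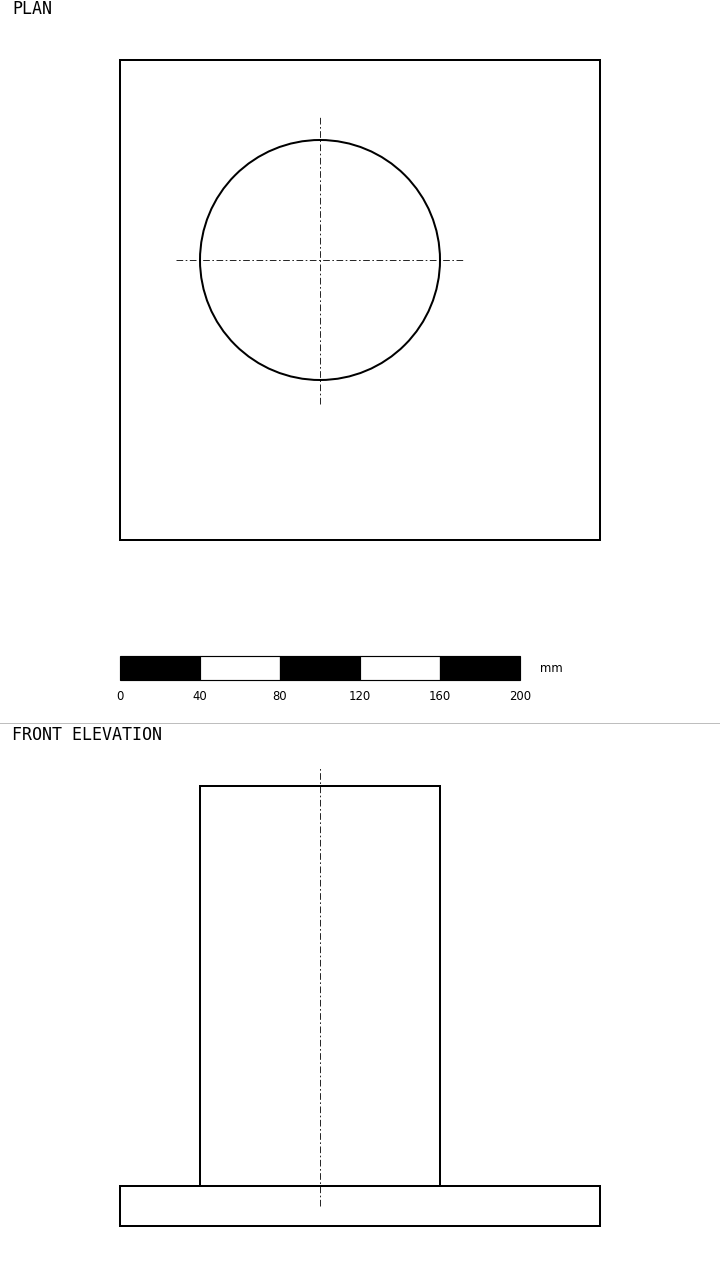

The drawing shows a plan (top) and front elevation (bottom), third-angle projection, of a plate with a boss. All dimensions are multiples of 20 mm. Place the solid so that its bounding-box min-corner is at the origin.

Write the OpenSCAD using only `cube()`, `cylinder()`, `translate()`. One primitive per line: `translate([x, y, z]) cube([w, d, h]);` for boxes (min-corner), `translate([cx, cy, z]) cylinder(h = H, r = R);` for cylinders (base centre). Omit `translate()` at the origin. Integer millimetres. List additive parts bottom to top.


cube([240, 240, 20]);
translate([100, 140, 20]) cylinder(h = 200, r = 60);


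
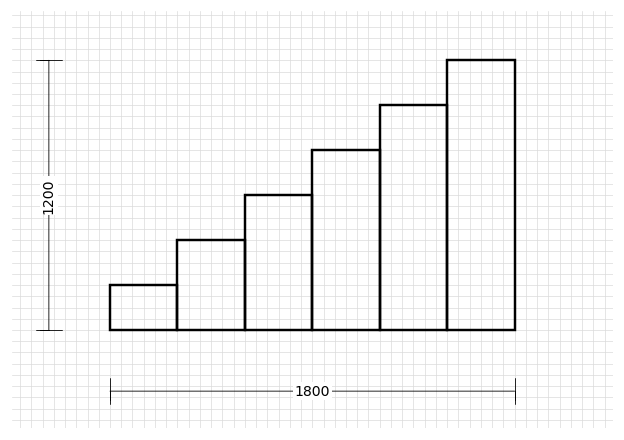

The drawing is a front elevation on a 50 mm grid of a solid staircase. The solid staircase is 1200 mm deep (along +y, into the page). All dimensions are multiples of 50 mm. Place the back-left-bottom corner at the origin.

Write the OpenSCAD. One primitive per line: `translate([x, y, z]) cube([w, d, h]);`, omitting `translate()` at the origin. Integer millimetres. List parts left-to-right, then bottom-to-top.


cube([300, 1200, 200]);
translate([300, 0, 0]) cube([300, 1200, 400]);
translate([600, 0, 0]) cube([300, 1200, 600]);
translate([900, 0, 0]) cube([300, 1200, 800]);
translate([1200, 0, 0]) cube([300, 1200, 1000]);
translate([1500, 0, 0]) cube([300, 1200, 1200]);
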